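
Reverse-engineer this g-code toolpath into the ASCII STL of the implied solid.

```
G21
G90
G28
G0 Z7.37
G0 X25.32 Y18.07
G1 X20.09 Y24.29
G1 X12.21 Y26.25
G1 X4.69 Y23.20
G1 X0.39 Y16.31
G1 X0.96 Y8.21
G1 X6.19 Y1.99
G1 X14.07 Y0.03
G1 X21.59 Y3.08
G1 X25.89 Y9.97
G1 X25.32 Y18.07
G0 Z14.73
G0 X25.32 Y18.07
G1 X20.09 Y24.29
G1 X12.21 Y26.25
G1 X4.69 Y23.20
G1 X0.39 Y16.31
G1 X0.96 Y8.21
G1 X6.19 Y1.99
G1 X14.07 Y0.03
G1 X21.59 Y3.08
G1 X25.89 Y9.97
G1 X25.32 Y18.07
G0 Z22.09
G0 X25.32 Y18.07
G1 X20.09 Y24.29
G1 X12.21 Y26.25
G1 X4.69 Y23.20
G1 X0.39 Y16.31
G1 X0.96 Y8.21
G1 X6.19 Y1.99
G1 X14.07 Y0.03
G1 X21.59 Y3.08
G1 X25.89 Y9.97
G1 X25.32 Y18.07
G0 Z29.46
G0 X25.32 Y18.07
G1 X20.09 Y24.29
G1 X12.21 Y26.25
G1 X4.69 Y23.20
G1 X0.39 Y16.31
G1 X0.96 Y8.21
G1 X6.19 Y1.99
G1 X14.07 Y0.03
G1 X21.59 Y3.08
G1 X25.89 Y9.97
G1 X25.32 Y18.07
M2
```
solid part
  facet normal 0.0000 0.0000 -1.0000
    outer loop
      vertex 12.21 26.25 0.00
      vertex 20.09 24.29 0.00
      vertex 25.32 18.07 0.00
    endloop
  endfacet
  facet normal 0.0000 0.0000 -1.0000
    outer loop
      vertex 4.69 23.20 0.00
      vertex 12.21 26.25 0.00
      vertex 25.32 18.07 0.00
    endloop
  endfacet
  facet normal 0.0000 0.0000 -1.0000
    outer loop
      vertex 0.39 16.31 0.00
      vertex 4.69 23.20 0.00
      vertex 25.32 18.07 0.00
    endloop
  endfacet
  facet normal 0.0000 0.0000 -1.0000
    outer loop
      vertex 0.96 8.21 0.00
      vertex 0.39 16.31 0.00
      vertex 25.32 18.07 0.00
    endloop
  endfacet
  facet normal 0.0000 0.0000 -1.0000
    outer loop
      vertex 6.19 1.99 0.00
      vertex 0.96 8.21 0.00
      vertex 25.32 18.07 0.00
    endloop
  endfacet
  facet normal 0.0000 0.0000 -1.0000
    outer loop
      vertex 14.07 0.03 0.00
      vertex 6.19 1.99 0.00
      vertex 25.32 18.07 0.00
    endloop
  endfacet
  facet normal 0.0000 0.0000 -1.0000
    outer loop
      vertex 21.59 3.08 0.00
      vertex 14.07 0.03 0.00
      vertex 25.32 18.07 0.00
    endloop
  endfacet
  facet normal 0.0000 0.0000 -1.0000
    outer loop
      vertex 25.89 9.97 0.00
      vertex 21.59 3.08 0.00
      vertex 25.32 18.07 0.00
    endloop
  endfacet
  facet normal 0.0000 0.0000 1.0000
    outer loop
      vertex 25.32 18.07 29.46
      vertex 20.09 24.29 29.46
      vertex 12.21 26.25 29.46
    endloop
  endfacet
  facet normal 0.0000 0.0000 1.0000
    outer loop
      vertex 25.32 18.07 29.46
      vertex 12.21 26.25 29.46
      vertex 4.69 23.20 29.46
    endloop
  endfacet
  facet normal 0.0000 0.0000 1.0000
    outer loop
      vertex 25.32 18.07 29.46
      vertex 4.69 23.20 29.46
      vertex 0.39 16.31 29.46
    endloop
  endfacet
  facet normal 0.0000 0.0000 1.0000
    outer loop
      vertex 25.32 18.07 29.46
      vertex 0.39 16.31 29.46
      vertex 0.96 8.21 29.46
    endloop
  endfacet
  facet normal 0.0000 0.0000 1.0000
    outer loop
      vertex 25.32 18.07 29.46
      vertex 0.96 8.21 29.46
      vertex 6.19 1.99 29.46
    endloop
  endfacet
  facet normal 0.0000 0.0000 1.0000
    outer loop
      vertex 25.32 18.07 29.46
      vertex 6.19 1.99 29.46
      vertex 14.07 0.03 29.46
    endloop
  endfacet
  facet normal 0.0000 0.0000 1.0000
    outer loop
      vertex 25.32 18.07 29.46
      vertex 14.07 0.03 29.46
      vertex 21.59 3.08 29.46
    endloop
  endfacet
  facet normal 0.0000 0.0000 1.0000
    outer loop
      vertex 25.32 18.07 29.46
      vertex 21.59 3.08 29.46
      vertex 25.89 9.97 29.46
    endloop
  endfacet
  facet normal 0.7654 0.6436 0.0000
    outer loop
      vertex 25.32 18.07 0.00
      vertex 20.09 24.29 0.00
      vertex 20.09 24.29 29.46
    endloop
  endfacet
  facet normal 0.7654 0.6436 0.0000
    outer loop
      vertex 25.32 18.07 0.00
      vertex 20.09 24.29 29.46
      vertex 25.32 18.07 29.46
    endloop
  endfacet
  facet normal 0.2414 0.9704 0.0000
    outer loop
      vertex 20.09 24.29 0.00
      vertex 12.21 26.25 0.00
      vertex 12.21 26.25 29.46
    endloop
  endfacet
  facet normal 0.2414 0.9704 0.0000
    outer loop
      vertex 20.09 24.29 0.00
      vertex 12.21 26.25 29.46
      vertex 20.09 24.29 29.46
    endloop
  endfacet
  facet normal -0.3758 0.9267 0.0000
    outer loop
      vertex 12.21 26.25 0.00
      vertex 4.69 23.20 0.00
      vertex 4.69 23.20 29.46
    endloop
  endfacet
  facet normal -0.3758 0.9267 0.0000
    outer loop
      vertex 12.21 26.25 0.00
      vertex 4.69 23.20 29.46
      vertex 12.21 26.25 29.46
    endloop
  endfacet
  facet normal -0.8483 0.5294 0.0000
    outer loop
      vertex 4.69 23.20 0.00
      vertex 0.39 16.31 0.00
      vertex 0.39 16.31 29.46
    endloop
  endfacet
  facet normal -0.8483 0.5294 0.0000
    outer loop
      vertex 4.69 23.20 0.00
      vertex 0.39 16.31 29.46
      vertex 4.69 23.20 29.46
    endloop
  endfacet
  facet normal -0.9975 -0.0702 0.0000
    outer loop
      vertex 0.39 16.31 0.00
      vertex 0.96 8.21 0.00
      vertex 0.96 8.21 29.46
    endloop
  endfacet
  facet normal -0.9975 -0.0702 0.0000
    outer loop
      vertex 0.39 16.31 0.00
      vertex 0.96 8.21 29.46
      vertex 0.39 16.31 29.46
    endloop
  endfacet
  facet normal -0.7654 -0.6436 0.0000
    outer loop
      vertex 0.96 8.21 0.00
      vertex 6.19 1.99 0.00
      vertex 6.19 1.99 29.46
    endloop
  endfacet
  facet normal -0.7654 -0.6436 0.0000
    outer loop
      vertex 0.96 8.21 0.00
      vertex 6.19 1.99 29.46
      vertex 0.96 8.21 29.46
    endloop
  endfacet
  facet normal -0.2414 -0.9704 0.0000
    outer loop
      vertex 6.19 1.99 0.00
      vertex 14.07 0.03 0.00
      vertex 14.07 0.03 29.46
    endloop
  endfacet
  facet normal -0.2414 -0.9704 0.0000
    outer loop
      vertex 6.19 1.99 0.00
      vertex 14.07 0.03 29.46
      vertex 6.19 1.99 29.46
    endloop
  endfacet
  facet normal 0.3758 -0.9267 0.0000
    outer loop
      vertex 14.07 0.03 0.00
      vertex 21.59 3.08 0.00
      vertex 21.59 3.08 29.46
    endloop
  endfacet
  facet normal 0.3758 -0.9267 0.0000
    outer loop
      vertex 14.07 0.03 0.00
      vertex 21.59 3.08 29.46
      vertex 14.07 0.03 29.46
    endloop
  endfacet
  facet normal 0.8483 -0.5294 0.0000
    outer loop
      vertex 21.59 3.08 0.00
      vertex 25.89 9.97 0.00
      vertex 25.89 9.97 29.46
    endloop
  endfacet
  facet normal 0.8483 -0.5294 0.0000
    outer loop
      vertex 21.59 3.08 0.00
      vertex 25.89 9.97 29.46
      vertex 21.59 3.08 29.46
    endloop
  endfacet
  facet normal 0.9975 0.0702 0.0000
    outer loop
      vertex 25.89 9.97 0.00
      vertex 25.32 18.07 0.00
      vertex 25.32 18.07 29.46
    endloop
  endfacet
  facet normal 0.9975 0.0702 0.0000
    outer loop
      vertex 25.89 9.97 0.00
      vertex 25.32 18.07 29.46
      vertex 25.89 9.97 29.46
    endloop
  endfacet
endsolid part

The G0 Z moves step by Δz≈7.37 mm. Every layer's G1 loop is the same polygon, so the solid is a straight extrusion of it from z=0 to z≈29.5. Closing with flat bottom and top caps and triangulating gives 36 facets — a regular 10-sided prism (a cylinder approximated with 10 flat sides), circumscribed radius ≈ 13.1 mm, height ≈ 29.5 mm.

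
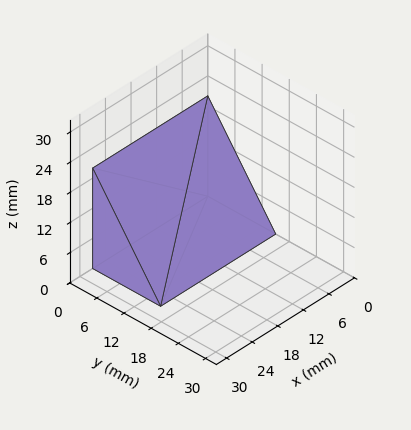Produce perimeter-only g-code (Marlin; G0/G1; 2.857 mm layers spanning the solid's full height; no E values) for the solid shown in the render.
Reading the render: the shape is a wedge (ramp): 27 × 15 mm base, rising to 20 mm along the y=0 edge and sloping linearly to z=0 at y=15 (dimensions read to the nearest mm from the axis ticks). For the g-code, the solid's height is divided into equal slices at the stated Δz and each level perimeter traced with G1 moves after a G0 lift.

; perimeter-only toolpath
G21 ; units = mm
G90 ; absolute positioning
G28 ; home
; layer 1
G0 Z2.857
G0 X0.000 Y0.000
G1 X27.000 Y0.000
G1 X27.000 Y12.857
G1 X0.000 Y12.857
G1 X0.000 Y0.000
; layer 2
G0 Z5.714
G0 X0.000 Y0.000
G1 X27.000 Y0.000
G1 X27.000 Y10.714
G1 X0.000 Y10.714
G1 X0.000 Y0.000
; layer 3
G0 Z8.571
G0 X0.000 Y0.000
G1 X27.000 Y0.000
G1 X27.000 Y8.571
G1 X0.000 Y8.571
G1 X0.000 Y0.000
; layer 4
G0 Z11.429
G0 X0.000 Y0.000
G1 X27.000 Y0.000
G1 X27.000 Y6.429
G1 X0.000 Y6.429
G1 X0.000 Y0.000
; layer 5
G0 Z14.286
G0 X0.000 Y0.000
G1 X27.000 Y0.000
G1 X27.000 Y4.286
G1 X0.000 Y4.286
G1 X0.000 Y0.000
; layer 6
G0 Z17.143
G0 X0.000 Y0.000
G1 X27.000 Y0.000
G1 X27.000 Y2.143
G1 X0.000 Y2.143
G1 X0.000 Y0.000
M2 ; end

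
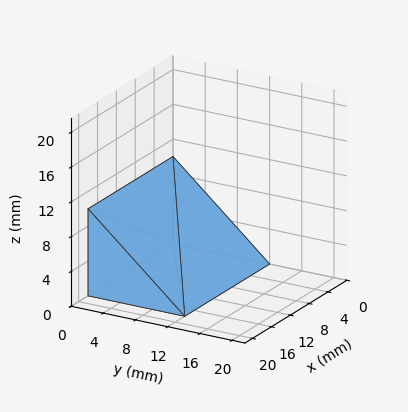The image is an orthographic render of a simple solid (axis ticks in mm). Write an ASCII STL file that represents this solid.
Reading the render: the shape is a wedge (ramp): 18 × 12 mm base, rising to 10 mm along the y=0 edge and sloping linearly to z=0 at y=12 (dimensions read to the nearest mm from the axis ticks). For the STL, each face is triangulated and given an outward normal.

solid part
  facet normal 0.0000 0.0000 -1.0000
    outer loop
      vertex 18.000 12.000 0.000
      vertex 18.000 0.000 0.000
      vertex 0.000 0.000 0.000
    endloop
  endfacet
  facet normal 0.0000 0.0000 -1.0000
    outer loop
      vertex 0.000 12.000 0.000
      vertex 18.000 12.000 0.000
      vertex 0.000 0.000 0.000
    endloop
  endfacet
  facet normal 0.0000 -1.0000 0.0000
    outer loop
      vertex 0.000 0.000 0.000
      vertex 18.000 0.000 0.000
      vertex 18.000 0.000 10.000
    endloop
  endfacet
  facet normal 0.0000 -1.0000 0.0000
    outer loop
      vertex 0.000 0.000 0.000
      vertex 18.000 0.000 10.000
      vertex 0.000 0.000 10.000
    endloop
  endfacet
  facet normal 0.0000 0.6402 0.7682
    outer loop
      vertex 0.000 0.000 10.000
      vertex 18.000 0.000 10.000
      vertex 18.000 12.000 0.000
    endloop
  endfacet
  facet normal 0.0000 0.6402 0.7682
    outer loop
      vertex 0.000 0.000 10.000
      vertex 18.000 12.000 0.000
      vertex 0.000 12.000 0.000
    endloop
  endfacet
  facet normal -1.0000 0.0000 0.0000
    outer loop
      vertex 0.000 0.000 10.000
      vertex 0.000 12.000 0.000
      vertex 0.000 0.000 0.000
    endloop
  endfacet
  facet normal 1.0000 0.0000 0.0000
    outer loop
      vertex 18.000 0.000 0.000
      vertex 18.000 12.000 0.000
      vertex 18.000 0.000 10.000
    endloop
  endfacet
endsolid part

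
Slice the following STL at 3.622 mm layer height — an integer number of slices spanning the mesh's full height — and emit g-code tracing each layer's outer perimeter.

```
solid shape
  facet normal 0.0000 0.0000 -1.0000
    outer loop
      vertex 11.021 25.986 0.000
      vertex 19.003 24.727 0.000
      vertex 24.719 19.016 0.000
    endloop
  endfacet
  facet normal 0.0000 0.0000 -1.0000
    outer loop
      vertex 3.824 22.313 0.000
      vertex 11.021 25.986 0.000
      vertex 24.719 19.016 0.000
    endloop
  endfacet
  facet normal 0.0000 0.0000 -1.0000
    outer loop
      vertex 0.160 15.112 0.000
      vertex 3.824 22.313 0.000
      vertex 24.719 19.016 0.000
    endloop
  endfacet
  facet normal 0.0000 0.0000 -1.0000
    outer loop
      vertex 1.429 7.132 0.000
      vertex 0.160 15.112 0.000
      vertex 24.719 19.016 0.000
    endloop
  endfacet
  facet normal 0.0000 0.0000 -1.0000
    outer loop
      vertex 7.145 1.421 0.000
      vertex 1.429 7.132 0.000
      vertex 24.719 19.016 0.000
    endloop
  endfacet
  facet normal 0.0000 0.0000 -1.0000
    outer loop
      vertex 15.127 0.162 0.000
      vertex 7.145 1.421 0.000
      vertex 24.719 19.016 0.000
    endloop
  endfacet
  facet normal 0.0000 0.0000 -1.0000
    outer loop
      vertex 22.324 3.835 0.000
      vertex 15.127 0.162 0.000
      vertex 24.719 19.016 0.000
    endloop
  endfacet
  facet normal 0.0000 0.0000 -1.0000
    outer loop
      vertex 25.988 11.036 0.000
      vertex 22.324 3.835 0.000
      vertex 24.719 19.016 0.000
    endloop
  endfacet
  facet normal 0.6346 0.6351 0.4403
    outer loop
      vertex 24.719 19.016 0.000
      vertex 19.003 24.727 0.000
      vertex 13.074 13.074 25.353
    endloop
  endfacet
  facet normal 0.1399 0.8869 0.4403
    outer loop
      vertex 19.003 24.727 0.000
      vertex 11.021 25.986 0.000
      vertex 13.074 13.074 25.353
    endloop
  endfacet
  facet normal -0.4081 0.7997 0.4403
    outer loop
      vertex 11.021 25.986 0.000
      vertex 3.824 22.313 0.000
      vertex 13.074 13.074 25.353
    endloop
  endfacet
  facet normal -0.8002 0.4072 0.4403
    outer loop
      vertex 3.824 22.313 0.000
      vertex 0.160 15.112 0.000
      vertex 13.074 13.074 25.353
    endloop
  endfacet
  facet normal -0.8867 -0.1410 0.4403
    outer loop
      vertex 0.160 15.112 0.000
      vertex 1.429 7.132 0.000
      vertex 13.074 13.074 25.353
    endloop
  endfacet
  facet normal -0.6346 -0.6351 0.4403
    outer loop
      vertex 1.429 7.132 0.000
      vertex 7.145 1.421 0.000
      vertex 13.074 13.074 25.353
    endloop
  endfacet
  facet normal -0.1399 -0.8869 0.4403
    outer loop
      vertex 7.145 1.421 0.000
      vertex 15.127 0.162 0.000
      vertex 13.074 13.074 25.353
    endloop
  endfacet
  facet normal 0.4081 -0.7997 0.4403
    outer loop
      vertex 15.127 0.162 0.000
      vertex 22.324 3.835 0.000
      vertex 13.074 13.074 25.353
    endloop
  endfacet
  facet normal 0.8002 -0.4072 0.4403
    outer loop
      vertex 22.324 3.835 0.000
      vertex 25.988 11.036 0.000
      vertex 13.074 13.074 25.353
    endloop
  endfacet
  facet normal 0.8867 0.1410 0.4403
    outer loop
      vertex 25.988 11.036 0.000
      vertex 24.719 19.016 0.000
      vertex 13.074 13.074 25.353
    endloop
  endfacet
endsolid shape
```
; perimeter-only toolpath
G21 ; units = mm
G90 ; absolute positioning
G28 ; home
; layer 1
G0 Z3.622
G0 X23.055 Y18.167
G1 X18.156 Y23.062
G1 X11.314 Y24.141
G1 X5.145 Y20.993
G1 X2.005 Y14.821
G1 X3.093 Y7.981
G1 X7.992 Y3.086
G1 X14.834 Y2.007
G1 X21.003 Y5.155
G1 X24.143 Y11.327
G1 X23.055 Y18.167
; layer 2
G0 Z7.244
G0 X21.392 Y17.318
G1 X17.309 Y21.398
G1 X11.608 Y22.297
G1 X6.467 Y19.673
G1 X3.850 Y14.530
G1 X4.756 Y8.830
G1 X8.839 Y4.750
G1 X14.540 Y3.851
G1 X19.681 Y6.475
G1 X22.298 Y11.618
G1 X21.392 Y17.318
; layer 3
G0 Z10.866
G0 X19.728 Y16.469
G1 X16.462 Y19.733
G1 X11.901 Y20.452
G1 X7.788 Y18.353
G1 X5.695 Y14.239
G1 X6.420 Y9.679
G1 X9.686 Y6.415
G1 X14.247 Y5.696
G1 X18.360 Y7.795
G1 X20.453 Y11.909
G1 X19.728 Y16.469
; layer 4
G0 Z14.487
G0 X18.065 Y15.621
G1 X15.615 Y18.068
G1 X12.194 Y18.608
G1 X9.110 Y17.034
G1 X7.539 Y13.947
G1 X8.083 Y10.527
G1 X10.533 Y8.080
G1 X13.954 Y7.540
G1 X17.038 Y9.114
G1 X18.609 Y12.201
G1 X18.065 Y15.621
; layer 5
G0 Z18.109
G0 X16.401 Y14.772
G1 X14.768 Y16.403
G1 X12.487 Y16.763
G1 X10.431 Y15.714
G1 X9.384 Y13.656
G1 X9.747 Y11.376
G1 X11.380 Y9.745
G1 X13.661 Y9.385
G1 X15.717 Y10.434
G1 X16.764 Y12.492
G1 X16.401 Y14.772
; layer 6
G0 Z21.731
G0 X14.738 Y13.923
G1 X13.921 Y14.739
G1 X12.781 Y14.919
G1 X11.753 Y14.394
G1 X11.229 Y13.365
G1 X11.410 Y12.225
G1 X12.227 Y11.409
G1 X13.367 Y11.229
G1 X14.395 Y11.754
G1 X14.919 Y12.783
G1 X14.738 Y13.923
M2 ; end

The solid is a regular 10-sided pyramid, base circumscribed radius ≈ 13.1 mm, apex at z ≈ 25.4 mm. Slicing at Δz = 3.622 mm — 7 equal slices spanning the solid's height, so layer i sits at z = i·h/7 — gives 6 non-empty perimeters. Each is a 10-segment closed polygon; G0 lifts to the layer z and rapids to the start vertex, then G1 traces the edges. The cross-section shrinks linearly with z (the slice at the apex is degenerate and omitted).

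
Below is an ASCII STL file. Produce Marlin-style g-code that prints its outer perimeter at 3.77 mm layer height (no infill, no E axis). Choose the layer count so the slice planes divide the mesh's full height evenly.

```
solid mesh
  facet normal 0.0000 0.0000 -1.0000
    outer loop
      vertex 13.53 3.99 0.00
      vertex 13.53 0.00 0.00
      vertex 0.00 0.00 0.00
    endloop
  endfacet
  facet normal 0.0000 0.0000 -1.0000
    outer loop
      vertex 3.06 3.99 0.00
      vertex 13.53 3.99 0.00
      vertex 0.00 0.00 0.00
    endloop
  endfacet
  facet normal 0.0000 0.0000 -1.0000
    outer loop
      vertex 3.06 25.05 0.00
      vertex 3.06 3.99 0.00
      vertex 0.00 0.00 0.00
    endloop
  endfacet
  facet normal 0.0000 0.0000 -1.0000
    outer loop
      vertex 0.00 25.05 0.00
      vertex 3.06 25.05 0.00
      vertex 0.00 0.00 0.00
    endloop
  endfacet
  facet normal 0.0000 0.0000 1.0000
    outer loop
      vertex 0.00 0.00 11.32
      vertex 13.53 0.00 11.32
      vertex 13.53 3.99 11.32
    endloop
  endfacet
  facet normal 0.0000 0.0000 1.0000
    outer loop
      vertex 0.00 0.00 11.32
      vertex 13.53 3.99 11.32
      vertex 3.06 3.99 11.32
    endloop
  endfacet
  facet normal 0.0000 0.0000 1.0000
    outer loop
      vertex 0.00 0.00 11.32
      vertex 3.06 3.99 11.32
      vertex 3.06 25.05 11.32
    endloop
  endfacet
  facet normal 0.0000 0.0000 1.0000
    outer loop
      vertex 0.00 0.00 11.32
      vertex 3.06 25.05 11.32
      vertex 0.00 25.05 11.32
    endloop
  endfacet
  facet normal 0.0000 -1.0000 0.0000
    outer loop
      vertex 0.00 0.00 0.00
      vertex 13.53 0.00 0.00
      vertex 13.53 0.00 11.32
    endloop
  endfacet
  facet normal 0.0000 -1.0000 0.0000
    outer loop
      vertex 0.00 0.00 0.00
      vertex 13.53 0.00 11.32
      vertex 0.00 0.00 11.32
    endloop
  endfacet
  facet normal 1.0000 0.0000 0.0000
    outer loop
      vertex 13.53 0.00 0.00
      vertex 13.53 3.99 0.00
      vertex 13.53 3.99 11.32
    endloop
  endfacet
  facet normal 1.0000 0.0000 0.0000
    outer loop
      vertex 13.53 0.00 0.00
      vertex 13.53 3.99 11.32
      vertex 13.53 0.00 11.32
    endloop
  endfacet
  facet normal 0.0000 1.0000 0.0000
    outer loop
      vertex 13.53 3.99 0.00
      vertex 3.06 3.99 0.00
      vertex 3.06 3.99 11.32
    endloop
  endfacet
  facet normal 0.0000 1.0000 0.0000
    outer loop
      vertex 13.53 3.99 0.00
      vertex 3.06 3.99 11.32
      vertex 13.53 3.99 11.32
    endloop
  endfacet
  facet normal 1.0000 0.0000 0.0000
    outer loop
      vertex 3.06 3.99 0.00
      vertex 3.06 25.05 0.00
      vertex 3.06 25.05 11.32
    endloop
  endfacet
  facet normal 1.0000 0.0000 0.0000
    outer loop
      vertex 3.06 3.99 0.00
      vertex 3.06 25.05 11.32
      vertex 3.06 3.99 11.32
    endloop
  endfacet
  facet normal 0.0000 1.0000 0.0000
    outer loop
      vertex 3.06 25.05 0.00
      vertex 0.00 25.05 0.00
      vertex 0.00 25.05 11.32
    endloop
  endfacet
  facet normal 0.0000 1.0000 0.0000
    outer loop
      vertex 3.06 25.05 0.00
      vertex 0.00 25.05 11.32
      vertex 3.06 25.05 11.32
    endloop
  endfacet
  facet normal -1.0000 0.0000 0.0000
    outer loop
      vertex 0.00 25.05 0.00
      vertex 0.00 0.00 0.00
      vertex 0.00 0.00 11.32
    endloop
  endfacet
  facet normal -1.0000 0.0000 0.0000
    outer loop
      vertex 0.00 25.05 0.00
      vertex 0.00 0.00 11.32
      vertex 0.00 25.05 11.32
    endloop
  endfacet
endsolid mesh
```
; perimeter-only toolpath
G21 ; units = mm
G90 ; absolute positioning
G28 ; home
; layer 1
G0 Z3.77
G0 X0.00 Y0.00
G1 X13.53 Y0.00
G1 X13.53 Y3.99
G1 X3.06 Y3.99
G1 X3.06 Y25.05
G1 X0.00 Y25.05
G1 X0.00 Y0.00
; layer 2
G0 Z7.55
G0 X0.00 Y0.00
G1 X13.53 Y0.00
G1 X13.53 Y3.99
G1 X3.06 Y3.99
G1 X3.06 Y25.05
G1 X0.00 Y25.05
G1 X0.00 Y0.00
; layer 3
G0 Z11.32
G0 X0.00 Y0.00
G1 X13.53 Y0.00
G1 X13.53 Y3.99
G1 X3.06 Y3.99
G1 X3.06 Y25.05
G1 X0.00 Y25.05
G1 X0.00 Y0.00
M2 ; end

The solid is an L-shaped prism: outer 13.5 × 25.1 mm, arm thicknesses ≈ 3.99 mm (horizontal) and 3.06 mm (vertical), extruded 11.3 mm in z. Slicing at Δz = 3.77 mm — 3 equal slices spanning the solid's height, so layer i sits at z = i·h/3 — gives 3 non-empty perimeters. Each is a 6-segment closed polygon; G0 lifts to the layer z and rapids to the start vertex, then G1 traces the edges.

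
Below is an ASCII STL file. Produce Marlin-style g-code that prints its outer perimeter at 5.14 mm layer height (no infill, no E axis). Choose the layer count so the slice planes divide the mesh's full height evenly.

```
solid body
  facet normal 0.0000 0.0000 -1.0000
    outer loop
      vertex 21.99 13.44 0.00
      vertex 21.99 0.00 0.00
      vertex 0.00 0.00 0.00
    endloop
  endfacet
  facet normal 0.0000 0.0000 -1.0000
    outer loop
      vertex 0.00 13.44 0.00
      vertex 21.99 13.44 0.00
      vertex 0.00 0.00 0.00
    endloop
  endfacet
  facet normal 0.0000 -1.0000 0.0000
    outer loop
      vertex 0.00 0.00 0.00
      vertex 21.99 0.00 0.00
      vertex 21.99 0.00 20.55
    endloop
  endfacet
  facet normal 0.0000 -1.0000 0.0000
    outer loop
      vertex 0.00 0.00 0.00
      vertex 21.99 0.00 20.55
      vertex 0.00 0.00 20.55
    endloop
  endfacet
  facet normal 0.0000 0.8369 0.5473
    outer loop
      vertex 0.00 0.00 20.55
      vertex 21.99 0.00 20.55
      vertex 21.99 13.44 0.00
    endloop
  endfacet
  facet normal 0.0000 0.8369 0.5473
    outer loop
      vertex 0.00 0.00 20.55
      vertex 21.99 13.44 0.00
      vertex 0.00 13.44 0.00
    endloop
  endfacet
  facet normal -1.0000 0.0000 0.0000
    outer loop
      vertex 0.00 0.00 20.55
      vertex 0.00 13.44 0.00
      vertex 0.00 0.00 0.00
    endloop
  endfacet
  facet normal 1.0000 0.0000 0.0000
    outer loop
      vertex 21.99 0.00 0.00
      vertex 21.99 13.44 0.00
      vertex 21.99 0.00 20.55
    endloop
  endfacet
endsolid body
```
; perimeter-only toolpath
G21 ; units = mm
G90 ; absolute positioning
G28 ; home
; layer 1
G0 Z5.14
G0 X0.00 Y0.00
G1 X21.99 Y0.00
G1 X21.99 Y10.08
G1 X0.00 Y10.08
G1 X0.00 Y0.00
; layer 2
G0 Z10.28
G0 X0.00 Y0.00
G1 X21.99 Y0.00
G1 X21.99 Y6.72
G1 X0.00 Y6.72
G1 X0.00 Y0.00
; layer 3
G0 Z15.41
G0 X0.00 Y0.00
G1 X21.99 Y0.00
G1 X21.99 Y3.36
G1 X0.00 Y3.36
G1 X0.00 Y0.00
M2 ; end

The solid is a wedge (ramp): 22 × 13.4 mm base, rising to 20.6 mm along the y=0 edge and sloping linearly to z=0 at y=13.4. Slicing at Δz = 5.14 mm — 4 equal slices spanning the solid's height, so layer i sits at z = i·h/4 — gives 3 non-empty perimeters. Each is a 4-segment closed polygon; G0 lifts to the layer z and rapids to the start vertex, then G1 traces the edges. The cross-section shrinks linearly with z (the slice at the apex is degenerate and omitted).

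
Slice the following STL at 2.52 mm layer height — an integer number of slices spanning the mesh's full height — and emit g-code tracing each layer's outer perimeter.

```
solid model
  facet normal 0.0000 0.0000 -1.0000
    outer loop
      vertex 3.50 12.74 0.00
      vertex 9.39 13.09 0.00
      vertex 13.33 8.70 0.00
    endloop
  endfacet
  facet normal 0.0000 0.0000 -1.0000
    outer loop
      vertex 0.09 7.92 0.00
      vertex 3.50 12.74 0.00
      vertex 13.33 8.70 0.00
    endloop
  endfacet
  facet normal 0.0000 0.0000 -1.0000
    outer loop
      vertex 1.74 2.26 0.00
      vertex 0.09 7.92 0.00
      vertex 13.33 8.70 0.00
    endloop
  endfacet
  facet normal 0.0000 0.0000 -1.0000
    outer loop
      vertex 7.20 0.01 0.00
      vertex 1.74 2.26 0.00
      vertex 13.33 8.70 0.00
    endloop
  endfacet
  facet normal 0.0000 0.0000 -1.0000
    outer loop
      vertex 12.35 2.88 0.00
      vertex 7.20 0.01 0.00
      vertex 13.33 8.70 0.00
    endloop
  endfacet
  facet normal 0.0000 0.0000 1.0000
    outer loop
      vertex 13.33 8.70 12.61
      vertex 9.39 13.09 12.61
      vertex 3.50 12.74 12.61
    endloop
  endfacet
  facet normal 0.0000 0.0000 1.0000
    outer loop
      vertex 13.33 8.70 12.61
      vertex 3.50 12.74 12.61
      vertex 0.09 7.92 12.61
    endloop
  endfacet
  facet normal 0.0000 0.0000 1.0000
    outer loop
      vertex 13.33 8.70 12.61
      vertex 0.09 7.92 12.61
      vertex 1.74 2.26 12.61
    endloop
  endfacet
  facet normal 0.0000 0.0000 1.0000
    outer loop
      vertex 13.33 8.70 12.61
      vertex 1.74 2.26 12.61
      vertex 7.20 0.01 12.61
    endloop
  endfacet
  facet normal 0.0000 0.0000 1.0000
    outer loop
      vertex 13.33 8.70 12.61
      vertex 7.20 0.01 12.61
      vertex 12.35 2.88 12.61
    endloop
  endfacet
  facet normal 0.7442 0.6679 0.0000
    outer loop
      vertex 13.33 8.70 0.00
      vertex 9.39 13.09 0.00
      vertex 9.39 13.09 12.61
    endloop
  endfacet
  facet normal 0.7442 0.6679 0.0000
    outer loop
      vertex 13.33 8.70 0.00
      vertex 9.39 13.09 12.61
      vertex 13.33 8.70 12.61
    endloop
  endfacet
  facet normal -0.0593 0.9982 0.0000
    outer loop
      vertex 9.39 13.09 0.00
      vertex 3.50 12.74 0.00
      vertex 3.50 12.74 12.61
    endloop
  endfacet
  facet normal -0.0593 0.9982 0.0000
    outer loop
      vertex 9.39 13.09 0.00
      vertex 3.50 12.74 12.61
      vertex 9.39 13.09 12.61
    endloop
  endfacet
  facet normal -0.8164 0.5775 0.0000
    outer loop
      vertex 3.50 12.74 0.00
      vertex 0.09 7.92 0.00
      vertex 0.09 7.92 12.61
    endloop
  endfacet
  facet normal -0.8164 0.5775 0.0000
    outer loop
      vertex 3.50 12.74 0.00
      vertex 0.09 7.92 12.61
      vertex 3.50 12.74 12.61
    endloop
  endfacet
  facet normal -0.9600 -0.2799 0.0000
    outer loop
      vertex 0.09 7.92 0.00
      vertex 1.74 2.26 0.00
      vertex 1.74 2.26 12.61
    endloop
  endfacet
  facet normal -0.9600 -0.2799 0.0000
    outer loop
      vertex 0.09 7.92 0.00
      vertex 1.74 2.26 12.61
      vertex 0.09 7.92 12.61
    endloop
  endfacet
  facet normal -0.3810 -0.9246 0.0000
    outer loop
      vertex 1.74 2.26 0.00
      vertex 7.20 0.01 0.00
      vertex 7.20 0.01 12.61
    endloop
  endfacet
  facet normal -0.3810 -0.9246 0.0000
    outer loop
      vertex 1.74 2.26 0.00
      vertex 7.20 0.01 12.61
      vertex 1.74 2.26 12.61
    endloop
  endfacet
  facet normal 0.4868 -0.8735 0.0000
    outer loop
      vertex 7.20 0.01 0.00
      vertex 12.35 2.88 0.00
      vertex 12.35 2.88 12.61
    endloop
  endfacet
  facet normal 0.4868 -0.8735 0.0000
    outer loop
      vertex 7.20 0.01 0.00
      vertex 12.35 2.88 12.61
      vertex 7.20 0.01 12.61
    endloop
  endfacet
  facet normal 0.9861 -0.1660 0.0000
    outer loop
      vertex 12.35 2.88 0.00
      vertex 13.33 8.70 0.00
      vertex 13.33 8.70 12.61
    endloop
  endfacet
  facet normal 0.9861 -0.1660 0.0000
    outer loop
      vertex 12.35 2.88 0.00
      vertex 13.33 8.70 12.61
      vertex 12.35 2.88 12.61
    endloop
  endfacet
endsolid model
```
; perimeter-only toolpath
G21 ; units = mm
G90 ; absolute positioning
G28 ; home
; layer 1
G0 Z2.52
G0 X13.33 Y8.70
G1 X9.39 Y13.09
G1 X3.50 Y12.74
G1 X0.09 Y7.92
G1 X1.74 Y2.26
G1 X7.20 Y0.01
G1 X12.35 Y2.88
G1 X13.33 Y8.70
; layer 2
G0 Z5.04
G0 X13.33 Y8.70
G1 X9.39 Y13.09
G1 X3.50 Y12.74
G1 X0.09 Y7.92
G1 X1.74 Y2.26
G1 X7.20 Y0.01
G1 X12.35 Y2.88
G1 X13.33 Y8.70
; layer 3
G0 Z7.57
G0 X13.33 Y8.70
G1 X9.39 Y13.09
G1 X3.50 Y12.74
G1 X0.09 Y7.92
G1 X1.74 Y2.26
G1 X7.20 Y0.01
G1 X12.35 Y2.88
G1 X13.33 Y8.70
; layer 4
G0 Z10.09
G0 X13.33 Y8.70
G1 X9.39 Y13.09
G1 X3.50 Y12.74
G1 X0.09 Y7.92
G1 X1.74 Y2.26
G1 X7.20 Y0.01
G1 X12.35 Y2.88
G1 X13.33 Y8.70
; layer 5
G0 Z12.61
G0 X13.33 Y8.70
G1 X9.39 Y13.09
G1 X3.50 Y12.74
G1 X0.09 Y7.92
G1 X1.74 Y2.26
G1 X7.20 Y0.01
G1 X12.35 Y2.88
G1 X13.33 Y8.70
M2 ; end

The solid is a regular 7-sided prism (a cylinder approximated with 7 flat sides), circumscribed radius ≈ 6.8 mm, height ≈ 12.6 mm. Slicing at Δz = 2.52 mm — 5 equal slices spanning the solid's height, so layer i sits at z = i·h/5 — gives 5 non-empty perimeters. Each is a 7-segment closed polygon; G0 lifts to the layer z and rapids to the start vertex, then G1 traces the edges.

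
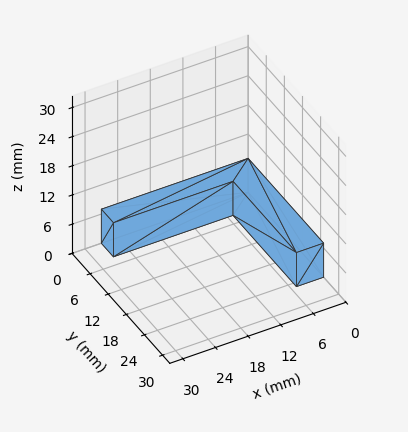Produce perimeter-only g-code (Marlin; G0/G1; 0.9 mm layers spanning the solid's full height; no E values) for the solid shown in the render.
Reading the render: the shape is an L-shaped prism: outer 27 × 25 mm, arm thicknesses ≈ 4 mm (horizontal) and 5 mm (vertical), extruded 7 mm in z (dimensions read to the nearest mm from the axis ticks). For the g-code, the solid's height is divided into equal slices at the stated Δz and each level perimeter traced with G1 moves after a G0 lift.

; perimeter-only toolpath
G21 ; units = mm
G90 ; absolute positioning
G28 ; home
; layer 1
G0 Z0.9
G0 X0.0 Y0.0
G1 X27.0 Y0.0
G1 X27.0 Y4.0
G1 X5.0 Y4.0
G1 X5.0 Y25.0
G1 X0.0 Y25.0
G1 X0.0 Y0.0
; layer 2
G0 Z1.8
G0 X0.0 Y0.0
G1 X27.0 Y0.0
G1 X27.0 Y4.0
G1 X5.0 Y4.0
G1 X5.0 Y25.0
G1 X0.0 Y25.0
G1 X0.0 Y0.0
; layer 3
G0 Z2.6
G0 X0.0 Y0.0
G1 X27.0 Y0.0
G1 X27.0 Y4.0
G1 X5.0 Y4.0
G1 X5.0 Y25.0
G1 X0.0 Y25.0
G1 X0.0 Y0.0
; layer 4
G0 Z3.5
G0 X0.0 Y0.0
G1 X27.0 Y0.0
G1 X27.0 Y4.0
G1 X5.0 Y4.0
G1 X5.0 Y25.0
G1 X0.0 Y25.0
G1 X0.0 Y0.0
; layer 5
G0 Z4.4
G0 X0.0 Y0.0
G1 X27.0 Y0.0
G1 X27.0 Y4.0
G1 X5.0 Y4.0
G1 X5.0 Y25.0
G1 X0.0 Y25.0
G1 X0.0 Y0.0
; layer 6
G0 Z5.2
G0 X0.0 Y0.0
G1 X27.0 Y0.0
G1 X27.0 Y4.0
G1 X5.0 Y4.0
G1 X5.0 Y25.0
G1 X0.0 Y25.0
G1 X0.0 Y0.0
; layer 7
G0 Z6.1
G0 X0.0 Y0.0
G1 X27.0 Y0.0
G1 X27.0 Y4.0
G1 X5.0 Y4.0
G1 X5.0 Y25.0
G1 X0.0 Y25.0
G1 X0.0 Y0.0
; layer 8
G0 Z7.0
G0 X0.0 Y0.0
G1 X27.0 Y0.0
G1 X27.0 Y4.0
G1 X5.0 Y4.0
G1 X5.0 Y25.0
G1 X0.0 Y25.0
G1 X0.0 Y0.0
M2 ; end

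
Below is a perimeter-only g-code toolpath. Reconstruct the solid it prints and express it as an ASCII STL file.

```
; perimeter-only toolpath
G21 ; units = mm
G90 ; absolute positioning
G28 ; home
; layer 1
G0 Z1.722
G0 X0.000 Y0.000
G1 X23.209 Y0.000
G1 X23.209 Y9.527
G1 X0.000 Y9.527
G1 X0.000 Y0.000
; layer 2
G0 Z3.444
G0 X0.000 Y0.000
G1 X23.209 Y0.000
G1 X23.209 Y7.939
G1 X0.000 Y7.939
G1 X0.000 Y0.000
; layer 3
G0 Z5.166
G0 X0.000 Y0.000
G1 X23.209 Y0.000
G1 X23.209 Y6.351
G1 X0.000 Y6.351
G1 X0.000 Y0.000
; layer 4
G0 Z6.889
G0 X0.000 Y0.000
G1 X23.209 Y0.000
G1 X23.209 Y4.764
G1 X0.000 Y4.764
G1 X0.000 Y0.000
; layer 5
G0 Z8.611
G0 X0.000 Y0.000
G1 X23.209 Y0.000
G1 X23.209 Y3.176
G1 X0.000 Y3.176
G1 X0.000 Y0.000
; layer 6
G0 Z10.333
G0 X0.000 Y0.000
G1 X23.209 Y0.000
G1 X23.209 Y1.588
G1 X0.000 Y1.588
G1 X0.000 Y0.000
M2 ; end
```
solid part
  facet normal 0.0000 0.0000 -1.0000
    outer loop
      vertex 23.209 11.115 0.000
      vertex 23.209 0.000 0.000
      vertex 0.000 0.000 0.000
    endloop
  endfacet
  facet normal 0.0000 0.0000 -1.0000
    outer loop
      vertex 0.000 11.115 0.000
      vertex 23.209 11.115 0.000
      vertex 0.000 0.000 0.000
    endloop
  endfacet
  facet normal 0.0000 -1.0000 0.0000
    outer loop
      vertex 0.000 0.000 0.000
      vertex 23.209 0.000 0.000
      vertex 23.209 0.000 12.055
    endloop
  endfacet
  facet normal 0.0000 -1.0000 0.0000
    outer loop
      vertex 0.000 0.000 0.000
      vertex 23.209 0.000 12.055
      vertex 0.000 0.000 12.055
    endloop
  endfacet
  facet normal 0.0000 0.7352 0.6779
    outer loop
      vertex 0.000 0.000 12.055
      vertex 23.209 0.000 12.055
      vertex 23.209 11.115 0.000
    endloop
  endfacet
  facet normal 0.0000 0.7352 0.6779
    outer loop
      vertex 0.000 0.000 12.055
      vertex 23.209 11.115 0.000
      vertex 0.000 11.115 0.000
    endloop
  endfacet
  facet normal -1.0000 0.0000 0.0000
    outer loop
      vertex 0.000 0.000 12.055
      vertex 0.000 11.115 0.000
      vertex 0.000 0.000 0.000
    endloop
  endfacet
  facet normal 1.0000 0.0000 0.0000
    outer loop
      vertex 23.209 0.000 0.000
      vertex 23.209 11.115 0.000
      vertex 23.209 0.000 12.055
    endloop
  endfacet
endsolid part

The G0 Z moves step by Δz≈1.722 mm. The G1 loops shrink linearly with z, so the solid tapers from its base footprint up to z≈12.1. Closing with a flat bottom cap and the tapered top and triangulating gives 8 facets — a wedge (ramp): 23.2 × 11.1 mm base, rising to 12.1 mm along the y=0 edge and sloping linearly to z=0 at y=11.1.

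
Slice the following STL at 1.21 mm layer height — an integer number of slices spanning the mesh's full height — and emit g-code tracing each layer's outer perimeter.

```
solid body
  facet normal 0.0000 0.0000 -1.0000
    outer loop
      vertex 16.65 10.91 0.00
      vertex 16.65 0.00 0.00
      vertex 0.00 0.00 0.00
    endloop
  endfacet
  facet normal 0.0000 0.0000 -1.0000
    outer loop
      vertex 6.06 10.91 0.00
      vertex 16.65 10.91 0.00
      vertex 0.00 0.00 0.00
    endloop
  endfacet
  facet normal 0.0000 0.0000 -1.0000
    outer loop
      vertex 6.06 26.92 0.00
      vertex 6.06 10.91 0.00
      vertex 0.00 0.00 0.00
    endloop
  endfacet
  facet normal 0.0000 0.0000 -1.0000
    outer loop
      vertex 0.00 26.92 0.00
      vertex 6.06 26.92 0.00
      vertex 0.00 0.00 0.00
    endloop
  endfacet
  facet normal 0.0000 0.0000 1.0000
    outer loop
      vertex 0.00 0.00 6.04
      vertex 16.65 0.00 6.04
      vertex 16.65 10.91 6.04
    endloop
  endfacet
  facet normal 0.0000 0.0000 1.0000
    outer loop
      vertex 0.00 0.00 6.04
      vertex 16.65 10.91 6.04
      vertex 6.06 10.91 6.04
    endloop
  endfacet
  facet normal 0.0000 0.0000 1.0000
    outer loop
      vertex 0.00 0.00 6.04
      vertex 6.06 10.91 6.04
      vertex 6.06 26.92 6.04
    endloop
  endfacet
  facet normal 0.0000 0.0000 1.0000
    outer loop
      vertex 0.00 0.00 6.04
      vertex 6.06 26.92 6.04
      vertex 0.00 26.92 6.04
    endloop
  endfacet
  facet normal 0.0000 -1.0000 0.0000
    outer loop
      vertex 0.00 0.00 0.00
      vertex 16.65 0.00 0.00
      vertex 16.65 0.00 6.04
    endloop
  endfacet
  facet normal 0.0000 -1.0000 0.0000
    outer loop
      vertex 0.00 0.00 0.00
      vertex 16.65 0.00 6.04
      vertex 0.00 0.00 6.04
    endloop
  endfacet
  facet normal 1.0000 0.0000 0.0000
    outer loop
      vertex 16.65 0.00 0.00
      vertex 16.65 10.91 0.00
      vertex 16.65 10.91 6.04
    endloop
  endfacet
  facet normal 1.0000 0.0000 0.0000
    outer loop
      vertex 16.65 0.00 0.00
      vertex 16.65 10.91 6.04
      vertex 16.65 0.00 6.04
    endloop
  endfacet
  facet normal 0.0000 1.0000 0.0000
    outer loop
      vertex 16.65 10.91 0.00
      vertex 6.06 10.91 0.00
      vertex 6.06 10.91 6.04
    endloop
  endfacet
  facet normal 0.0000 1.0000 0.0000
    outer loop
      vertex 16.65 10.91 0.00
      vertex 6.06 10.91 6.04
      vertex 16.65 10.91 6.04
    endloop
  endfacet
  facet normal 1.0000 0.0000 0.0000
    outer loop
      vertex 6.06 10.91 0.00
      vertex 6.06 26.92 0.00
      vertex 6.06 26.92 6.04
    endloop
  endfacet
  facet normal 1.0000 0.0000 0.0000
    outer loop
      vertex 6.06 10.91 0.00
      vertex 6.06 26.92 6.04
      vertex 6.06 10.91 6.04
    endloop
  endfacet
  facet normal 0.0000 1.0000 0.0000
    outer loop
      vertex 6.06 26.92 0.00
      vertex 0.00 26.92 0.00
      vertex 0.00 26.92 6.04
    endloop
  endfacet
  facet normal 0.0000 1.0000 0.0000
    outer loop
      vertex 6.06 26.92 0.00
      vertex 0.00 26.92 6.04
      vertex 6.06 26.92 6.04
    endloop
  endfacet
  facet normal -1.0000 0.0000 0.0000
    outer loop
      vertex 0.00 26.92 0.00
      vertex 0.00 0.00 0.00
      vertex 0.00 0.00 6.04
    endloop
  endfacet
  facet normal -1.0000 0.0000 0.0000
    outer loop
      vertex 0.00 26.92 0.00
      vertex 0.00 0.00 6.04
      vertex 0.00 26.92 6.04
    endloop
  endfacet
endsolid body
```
; perimeter-only toolpath
G21 ; units = mm
G90 ; absolute positioning
G28 ; home
; layer 1
G0 Z1.21
G0 X0.00 Y0.00
G1 X16.65 Y0.00
G1 X16.65 Y10.91
G1 X6.06 Y10.91
G1 X6.06 Y26.92
G1 X0.00 Y26.92
G1 X0.00 Y0.00
; layer 2
G0 Z2.42
G0 X0.00 Y0.00
G1 X16.65 Y0.00
G1 X16.65 Y10.91
G1 X6.06 Y10.91
G1 X6.06 Y26.92
G1 X0.00 Y26.92
G1 X0.00 Y0.00
; layer 3
G0 Z3.62
G0 X0.00 Y0.00
G1 X16.65 Y0.00
G1 X16.65 Y10.91
G1 X6.06 Y10.91
G1 X6.06 Y26.92
G1 X0.00 Y26.92
G1 X0.00 Y0.00
; layer 4
G0 Z4.83
G0 X0.00 Y0.00
G1 X16.65 Y0.00
G1 X16.65 Y10.91
G1 X6.06 Y10.91
G1 X6.06 Y26.92
G1 X0.00 Y26.92
G1 X0.00 Y0.00
; layer 5
G0 Z6.04
G0 X0.00 Y0.00
G1 X16.65 Y0.00
G1 X16.65 Y10.91
G1 X6.06 Y10.91
G1 X6.06 Y26.92
G1 X0.00 Y26.92
G1 X0.00 Y0.00
M2 ; end

The solid is an L-shaped prism: outer 16.6 × 26.9 mm, arm thicknesses ≈ 10.9 mm (horizontal) and 6.06 mm (vertical), extruded 6.04 mm in z. Slicing at Δz = 1.21 mm — 5 equal slices spanning the solid's height, so layer i sits at z = i·h/5 — gives 5 non-empty perimeters. Each is a 6-segment closed polygon; G0 lifts to the layer z and rapids to the start vertex, then G1 traces the edges.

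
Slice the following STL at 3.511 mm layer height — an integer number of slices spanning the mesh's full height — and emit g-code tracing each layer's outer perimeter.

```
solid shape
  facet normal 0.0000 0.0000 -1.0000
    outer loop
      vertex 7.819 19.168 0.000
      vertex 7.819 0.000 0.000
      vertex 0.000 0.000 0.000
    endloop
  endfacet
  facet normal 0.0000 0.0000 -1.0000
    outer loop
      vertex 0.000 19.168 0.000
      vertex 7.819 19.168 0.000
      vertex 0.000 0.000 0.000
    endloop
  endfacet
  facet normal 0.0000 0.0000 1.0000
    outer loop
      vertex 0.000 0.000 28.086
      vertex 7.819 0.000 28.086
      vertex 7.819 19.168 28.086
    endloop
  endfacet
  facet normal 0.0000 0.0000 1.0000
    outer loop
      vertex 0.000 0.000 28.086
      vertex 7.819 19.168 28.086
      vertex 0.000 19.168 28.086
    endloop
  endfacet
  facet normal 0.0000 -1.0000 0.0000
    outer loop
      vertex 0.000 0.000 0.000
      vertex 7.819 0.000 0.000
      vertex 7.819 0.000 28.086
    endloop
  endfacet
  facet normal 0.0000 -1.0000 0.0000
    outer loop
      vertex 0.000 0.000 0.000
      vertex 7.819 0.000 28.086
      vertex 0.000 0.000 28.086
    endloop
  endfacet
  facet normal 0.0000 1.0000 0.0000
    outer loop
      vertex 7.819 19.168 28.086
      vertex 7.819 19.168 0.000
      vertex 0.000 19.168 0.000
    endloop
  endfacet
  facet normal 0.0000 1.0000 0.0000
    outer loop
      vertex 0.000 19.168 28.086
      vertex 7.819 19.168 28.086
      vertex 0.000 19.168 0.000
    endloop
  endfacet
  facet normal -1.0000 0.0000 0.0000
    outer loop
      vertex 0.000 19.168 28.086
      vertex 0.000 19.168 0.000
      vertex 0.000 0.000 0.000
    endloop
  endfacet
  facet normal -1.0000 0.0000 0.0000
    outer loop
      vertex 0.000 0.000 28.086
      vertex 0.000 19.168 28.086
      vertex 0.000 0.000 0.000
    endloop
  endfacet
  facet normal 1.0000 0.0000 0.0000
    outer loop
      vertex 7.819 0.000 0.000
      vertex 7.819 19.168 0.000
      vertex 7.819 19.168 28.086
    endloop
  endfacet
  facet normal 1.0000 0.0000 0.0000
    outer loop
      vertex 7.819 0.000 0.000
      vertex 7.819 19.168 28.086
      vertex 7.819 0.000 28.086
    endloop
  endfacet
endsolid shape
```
; perimeter-only toolpath
G21 ; units = mm
G90 ; absolute positioning
G28 ; home
; layer 1
G0 Z3.511
G0 X0.000 Y0.000
G1 X7.819 Y0.000
G1 X7.819 Y19.168
G1 X0.000 Y19.168
G1 X0.000 Y0.000
; layer 2
G0 Z7.021
G0 X0.000 Y0.000
G1 X7.819 Y0.000
G1 X7.819 Y19.168
G1 X0.000 Y19.168
G1 X0.000 Y0.000
; layer 3
G0 Z10.532
G0 X0.000 Y0.000
G1 X7.819 Y0.000
G1 X7.819 Y19.168
G1 X0.000 Y19.168
G1 X0.000 Y0.000
; layer 4
G0 Z14.043
G0 X0.000 Y0.000
G1 X7.819 Y0.000
G1 X7.819 Y19.168
G1 X0.000 Y19.168
G1 X0.000 Y0.000
; layer 5
G0 Z17.554
G0 X0.000 Y0.000
G1 X7.819 Y0.000
G1 X7.819 Y19.168
G1 X0.000 Y19.168
G1 X0.000 Y0.000
; layer 6
G0 Z21.064
G0 X0.000 Y0.000
G1 X7.819 Y0.000
G1 X7.819 Y19.168
G1 X0.000 Y19.168
G1 X0.000 Y0.000
; layer 7
G0 Z24.575
G0 X0.000 Y0.000
G1 X7.819 Y0.000
G1 X7.819 Y19.168
G1 X0.000 Y19.168
G1 X0.000 Y0.000
; layer 8
G0 Z28.086
G0 X0.000 Y0.000
G1 X7.819 Y0.000
G1 X7.819 Y19.168
G1 X0.000 Y19.168
G1 X0.000 Y0.000
M2 ; end

The solid is a rectangular box, roughly 7.82 × 19.2 mm footprint and 28.1 mm tall. Slicing at Δz = 3.511 mm — 8 equal slices spanning the solid's height, so layer i sits at z = i·h/8 — gives 8 non-empty perimeters. Each is a 4-segment closed polygon; G0 lifts to the layer z and rapids to the start vertex, then G1 traces the edges.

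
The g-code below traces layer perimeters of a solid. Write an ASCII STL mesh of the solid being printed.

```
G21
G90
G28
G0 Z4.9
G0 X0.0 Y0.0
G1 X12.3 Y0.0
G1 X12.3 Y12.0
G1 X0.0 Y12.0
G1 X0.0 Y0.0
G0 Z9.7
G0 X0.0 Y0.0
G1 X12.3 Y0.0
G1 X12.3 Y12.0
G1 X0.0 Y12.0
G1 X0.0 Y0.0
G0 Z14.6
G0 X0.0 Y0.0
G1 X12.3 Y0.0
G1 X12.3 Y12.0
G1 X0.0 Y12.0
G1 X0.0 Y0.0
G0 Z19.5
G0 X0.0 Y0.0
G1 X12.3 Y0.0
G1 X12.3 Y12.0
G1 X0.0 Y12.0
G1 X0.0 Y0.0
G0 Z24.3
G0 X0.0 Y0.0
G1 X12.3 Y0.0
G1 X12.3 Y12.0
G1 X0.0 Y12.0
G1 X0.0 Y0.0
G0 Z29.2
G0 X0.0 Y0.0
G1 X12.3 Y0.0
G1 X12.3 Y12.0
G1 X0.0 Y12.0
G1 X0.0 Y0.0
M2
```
solid part
  facet normal 0.0000 0.0000 -1.0000
    outer loop
      vertex 12.3 12.0 0.0
      vertex 12.3 0.0 0.0
      vertex 0.0 0.0 0.0
    endloop
  endfacet
  facet normal 0.0000 0.0000 -1.0000
    outer loop
      vertex 0.0 12.0 0.0
      vertex 12.3 12.0 0.0
      vertex 0.0 0.0 0.0
    endloop
  endfacet
  facet normal 0.0000 0.0000 1.0000
    outer loop
      vertex 0.0 0.0 29.2
      vertex 12.3 0.0 29.2
      vertex 12.3 12.0 29.2
    endloop
  endfacet
  facet normal 0.0000 0.0000 1.0000
    outer loop
      vertex 0.0 0.0 29.2
      vertex 12.3 12.0 29.2
      vertex 0.0 12.0 29.2
    endloop
  endfacet
  facet normal 0.0000 -1.0000 0.0000
    outer loop
      vertex 0.0 0.0 0.0
      vertex 12.3 0.0 0.0
      vertex 12.3 0.0 29.2
    endloop
  endfacet
  facet normal 0.0000 -1.0000 0.0000
    outer loop
      vertex 0.0 0.0 0.0
      vertex 12.3 0.0 29.2
      vertex 0.0 0.0 29.2
    endloop
  endfacet
  facet normal 0.0000 1.0000 0.0000
    outer loop
      vertex 12.3 12.0 29.2
      vertex 12.3 12.0 0.0
      vertex 0.0 12.0 0.0
    endloop
  endfacet
  facet normal 0.0000 1.0000 0.0000
    outer loop
      vertex 0.0 12.0 29.2
      vertex 12.3 12.0 29.2
      vertex 0.0 12.0 0.0
    endloop
  endfacet
  facet normal -1.0000 0.0000 0.0000
    outer loop
      vertex 0.0 12.0 29.2
      vertex 0.0 12.0 0.0
      vertex 0.0 0.0 0.0
    endloop
  endfacet
  facet normal -1.0000 0.0000 0.0000
    outer loop
      vertex 0.0 0.0 29.2
      vertex 0.0 12.0 29.2
      vertex 0.0 0.0 0.0
    endloop
  endfacet
  facet normal 1.0000 0.0000 0.0000
    outer loop
      vertex 12.3 0.0 0.0
      vertex 12.3 12.0 0.0
      vertex 12.3 12.0 29.2
    endloop
  endfacet
  facet normal 1.0000 0.0000 0.0000
    outer loop
      vertex 12.3 0.0 0.0
      vertex 12.3 12.0 29.2
      vertex 12.3 0.0 29.2
    endloop
  endfacet
endsolid part

The G0 Z moves step by Δz≈4.9 mm. Every layer's G1 loop is the same polygon, so the solid is a straight extrusion of it from z=0 to z≈29.2. Closing with flat bottom and top caps and triangulating gives 12 facets — a rectangular box, roughly 12.3 × 12 mm footprint and 29.2 mm tall.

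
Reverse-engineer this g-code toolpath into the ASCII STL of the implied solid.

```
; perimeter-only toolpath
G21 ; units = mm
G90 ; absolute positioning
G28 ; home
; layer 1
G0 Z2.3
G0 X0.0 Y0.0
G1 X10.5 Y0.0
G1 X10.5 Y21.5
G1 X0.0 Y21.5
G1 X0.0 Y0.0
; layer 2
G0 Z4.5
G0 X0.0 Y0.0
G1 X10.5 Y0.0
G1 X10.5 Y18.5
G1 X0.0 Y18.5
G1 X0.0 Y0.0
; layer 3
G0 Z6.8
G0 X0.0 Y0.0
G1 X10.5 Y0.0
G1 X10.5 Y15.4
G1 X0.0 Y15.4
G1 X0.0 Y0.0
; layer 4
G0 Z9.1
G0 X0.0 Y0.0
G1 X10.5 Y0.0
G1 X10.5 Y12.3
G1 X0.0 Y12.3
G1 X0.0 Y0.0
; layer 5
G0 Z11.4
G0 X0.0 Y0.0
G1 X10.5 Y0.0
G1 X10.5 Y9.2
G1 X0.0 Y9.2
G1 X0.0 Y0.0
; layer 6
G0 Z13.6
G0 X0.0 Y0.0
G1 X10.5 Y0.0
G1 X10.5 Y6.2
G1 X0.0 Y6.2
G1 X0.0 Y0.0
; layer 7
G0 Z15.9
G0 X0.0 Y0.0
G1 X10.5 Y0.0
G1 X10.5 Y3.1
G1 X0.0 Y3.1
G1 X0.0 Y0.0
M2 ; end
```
solid part
  facet normal 0.0000 0.0000 -1.0000
    outer loop
      vertex 10.5 24.6 0.0
      vertex 10.5 0.0 0.0
      vertex 0.0 0.0 0.0
    endloop
  endfacet
  facet normal 0.0000 0.0000 -1.0000
    outer loop
      vertex 0.0 24.6 0.0
      vertex 10.5 24.6 0.0
      vertex 0.0 0.0 0.0
    endloop
  endfacet
  facet normal 0.0000 -1.0000 0.0000
    outer loop
      vertex 0.0 0.0 0.0
      vertex 10.5 0.0 0.0
      vertex 10.5 0.0 18.2
    endloop
  endfacet
  facet normal 0.0000 -1.0000 0.0000
    outer loop
      vertex 0.0 0.0 0.0
      vertex 10.5 0.0 18.2
      vertex 0.0 0.0 18.2
    endloop
  endfacet
  facet normal 0.0000 0.5948 0.8039
    outer loop
      vertex 0.0 0.0 18.2
      vertex 10.5 0.0 18.2
      vertex 10.5 24.6 0.0
    endloop
  endfacet
  facet normal 0.0000 0.5948 0.8039
    outer loop
      vertex 0.0 0.0 18.2
      vertex 10.5 24.6 0.0
      vertex 0.0 24.6 0.0
    endloop
  endfacet
  facet normal -1.0000 0.0000 0.0000
    outer loop
      vertex 0.0 0.0 18.2
      vertex 0.0 24.6 0.0
      vertex 0.0 0.0 0.0
    endloop
  endfacet
  facet normal 1.0000 0.0000 0.0000
    outer loop
      vertex 10.5 0.0 0.0
      vertex 10.5 24.6 0.0
      vertex 10.5 0.0 18.2
    endloop
  endfacet
endsolid part

The G0 Z moves step by Δz≈2.3 mm. The G1 loops shrink linearly with z, so the solid tapers from its base footprint up to z≈18.2. Closing with a flat bottom cap and the tapered top and triangulating gives 8 facets — a wedge (ramp): 10.5 × 24.6 mm base, rising to 18.2 mm along the y=0 edge and sloping linearly to z=0 at y=24.6.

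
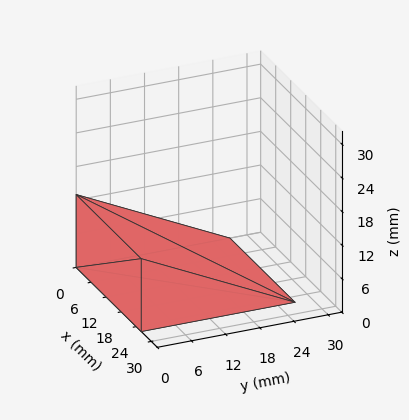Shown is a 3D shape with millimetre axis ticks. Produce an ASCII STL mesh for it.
Reading the render: the shape is a wedge (ramp): 26 × 27 mm base, rising to 13 mm along the y=0 edge and sloping linearly to z=0 at y=27 (dimensions read to the nearest mm from the axis ticks). For the STL, each face is triangulated and given an outward normal.

solid part
  facet normal 0.0000 0.0000 -1.0000
    outer loop
      vertex 26.000 27.000 0.000
      vertex 26.000 0.000 0.000
      vertex 0.000 0.000 0.000
    endloop
  endfacet
  facet normal 0.0000 0.0000 -1.0000
    outer loop
      vertex 0.000 27.000 0.000
      vertex 26.000 27.000 0.000
      vertex 0.000 0.000 0.000
    endloop
  endfacet
  facet normal 0.0000 -1.0000 0.0000
    outer loop
      vertex 0.000 0.000 0.000
      vertex 26.000 0.000 0.000
      vertex 26.000 0.000 13.000
    endloop
  endfacet
  facet normal 0.0000 -1.0000 0.0000
    outer loop
      vertex 0.000 0.000 0.000
      vertex 26.000 0.000 13.000
      vertex 0.000 0.000 13.000
    endloop
  endfacet
  facet normal 0.0000 0.4338 0.9010
    outer loop
      vertex 0.000 0.000 13.000
      vertex 26.000 0.000 13.000
      vertex 26.000 27.000 0.000
    endloop
  endfacet
  facet normal 0.0000 0.4338 0.9010
    outer loop
      vertex 0.000 0.000 13.000
      vertex 26.000 27.000 0.000
      vertex 0.000 27.000 0.000
    endloop
  endfacet
  facet normal -1.0000 0.0000 0.0000
    outer loop
      vertex 0.000 0.000 13.000
      vertex 0.000 27.000 0.000
      vertex 0.000 0.000 0.000
    endloop
  endfacet
  facet normal 1.0000 0.0000 0.0000
    outer loop
      vertex 26.000 0.000 0.000
      vertex 26.000 27.000 0.000
      vertex 26.000 0.000 13.000
    endloop
  endfacet
endsolid part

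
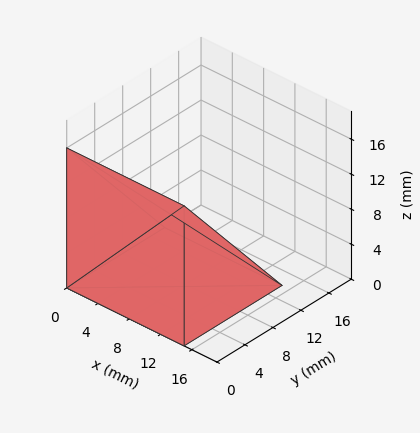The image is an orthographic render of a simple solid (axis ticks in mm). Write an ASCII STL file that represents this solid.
Reading the render: the shape is a wedge (ramp): 15 × 14 mm base, rising to 16 mm along the y=0 edge and sloping linearly to z=0 at y=14 (dimensions read to the nearest mm from the axis ticks). For the STL, each face is triangulated and given an outward normal.

solid part
  facet normal 0.0000 0.0000 -1.0000
    outer loop
      vertex 15.00 14.00 0.00
      vertex 15.00 0.00 0.00
      vertex 0.00 0.00 0.00
    endloop
  endfacet
  facet normal 0.0000 0.0000 -1.0000
    outer loop
      vertex 0.00 14.00 0.00
      vertex 15.00 14.00 0.00
      vertex 0.00 0.00 0.00
    endloop
  endfacet
  facet normal 0.0000 -1.0000 0.0000
    outer loop
      vertex 0.00 0.00 0.00
      vertex 15.00 0.00 0.00
      vertex 15.00 0.00 16.00
    endloop
  endfacet
  facet normal 0.0000 -1.0000 0.0000
    outer loop
      vertex 0.00 0.00 0.00
      vertex 15.00 0.00 16.00
      vertex 0.00 0.00 16.00
    endloop
  endfacet
  facet normal 0.0000 0.7526 0.6585
    outer loop
      vertex 0.00 0.00 16.00
      vertex 15.00 0.00 16.00
      vertex 15.00 14.00 0.00
    endloop
  endfacet
  facet normal 0.0000 0.7526 0.6585
    outer loop
      vertex 0.00 0.00 16.00
      vertex 15.00 14.00 0.00
      vertex 0.00 14.00 0.00
    endloop
  endfacet
  facet normal -1.0000 0.0000 0.0000
    outer loop
      vertex 0.00 0.00 16.00
      vertex 0.00 14.00 0.00
      vertex 0.00 0.00 0.00
    endloop
  endfacet
  facet normal 1.0000 0.0000 0.0000
    outer loop
      vertex 15.00 0.00 0.00
      vertex 15.00 14.00 0.00
      vertex 15.00 0.00 16.00
    endloop
  endfacet
endsolid part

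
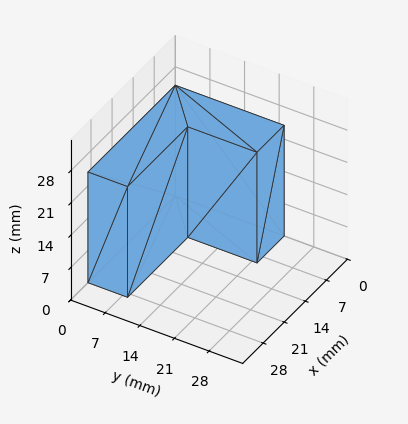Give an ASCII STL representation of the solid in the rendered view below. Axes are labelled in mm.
Reading the render: the shape is an L-shaped prism: outer 29 × 22 mm, arm thicknesses ≈ 8 mm (horizontal) and 9 mm (vertical), extruded 24 mm in z (dimensions read to the nearest mm from the axis ticks). For the STL, each face is triangulated and given an outward normal.

solid part
  facet normal 0.0000 0.0000 -1.0000
    outer loop
      vertex 29.000 8.000 0.000
      vertex 29.000 0.000 0.000
      vertex 0.000 0.000 0.000
    endloop
  endfacet
  facet normal 0.0000 0.0000 -1.0000
    outer loop
      vertex 9.000 8.000 0.000
      vertex 29.000 8.000 0.000
      vertex 0.000 0.000 0.000
    endloop
  endfacet
  facet normal 0.0000 0.0000 -1.0000
    outer loop
      vertex 9.000 22.000 0.000
      vertex 9.000 8.000 0.000
      vertex 0.000 0.000 0.000
    endloop
  endfacet
  facet normal 0.0000 0.0000 -1.0000
    outer loop
      vertex 0.000 22.000 0.000
      vertex 9.000 22.000 0.000
      vertex 0.000 0.000 0.000
    endloop
  endfacet
  facet normal 0.0000 0.0000 1.0000
    outer loop
      vertex 0.000 0.000 24.000
      vertex 29.000 0.000 24.000
      vertex 29.000 8.000 24.000
    endloop
  endfacet
  facet normal 0.0000 0.0000 1.0000
    outer loop
      vertex 0.000 0.000 24.000
      vertex 29.000 8.000 24.000
      vertex 9.000 8.000 24.000
    endloop
  endfacet
  facet normal 0.0000 0.0000 1.0000
    outer loop
      vertex 0.000 0.000 24.000
      vertex 9.000 8.000 24.000
      vertex 9.000 22.000 24.000
    endloop
  endfacet
  facet normal 0.0000 0.0000 1.0000
    outer loop
      vertex 0.000 0.000 24.000
      vertex 9.000 22.000 24.000
      vertex 0.000 22.000 24.000
    endloop
  endfacet
  facet normal 0.0000 -1.0000 0.0000
    outer loop
      vertex 0.000 0.000 0.000
      vertex 29.000 0.000 0.000
      vertex 29.000 0.000 24.000
    endloop
  endfacet
  facet normal 0.0000 -1.0000 0.0000
    outer loop
      vertex 0.000 0.000 0.000
      vertex 29.000 0.000 24.000
      vertex 0.000 0.000 24.000
    endloop
  endfacet
  facet normal 1.0000 0.0000 0.0000
    outer loop
      vertex 29.000 0.000 0.000
      vertex 29.000 8.000 0.000
      vertex 29.000 8.000 24.000
    endloop
  endfacet
  facet normal 1.0000 0.0000 0.0000
    outer loop
      vertex 29.000 0.000 0.000
      vertex 29.000 8.000 24.000
      vertex 29.000 0.000 24.000
    endloop
  endfacet
  facet normal 0.0000 1.0000 0.0000
    outer loop
      vertex 29.000 8.000 0.000
      vertex 9.000 8.000 0.000
      vertex 9.000 8.000 24.000
    endloop
  endfacet
  facet normal 0.0000 1.0000 0.0000
    outer loop
      vertex 29.000 8.000 0.000
      vertex 9.000 8.000 24.000
      vertex 29.000 8.000 24.000
    endloop
  endfacet
  facet normal 1.0000 0.0000 0.0000
    outer loop
      vertex 9.000 8.000 0.000
      vertex 9.000 22.000 0.000
      vertex 9.000 22.000 24.000
    endloop
  endfacet
  facet normal 1.0000 0.0000 0.0000
    outer loop
      vertex 9.000 8.000 0.000
      vertex 9.000 22.000 24.000
      vertex 9.000 8.000 24.000
    endloop
  endfacet
  facet normal 0.0000 1.0000 0.0000
    outer loop
      vertex 9.000 22.000 0.000
      vertex 0.000 22.000 0.000
      vertex 0.000 22.000 24.000
    endloop
  endfacet
  facet normal 0.0000 1.0000 0.0000
    outer loop
      vertex 9.000 22.000 0.000
      vertex 0.000 22.000 24.000
      vertex 9.000 22.000 24.000
    endloop
  endfacet
  facet normal -1.0000 0.0000 0.0000
    outer loop
      vertex 0.000 22.000 0.000
      vertex 0.000 0.000 0.000
      vertex 0.000 0.000 24.000
    endloop
  endfacet
  facet normal -1.0000 0.0000 0.0000
    outer loop
      vertex 0.000 22.000 0.000
      vertex 0.000 0.000 24.000
      vertex 0.000 22.000 24.000
    endloop
  endfacet
endsolid part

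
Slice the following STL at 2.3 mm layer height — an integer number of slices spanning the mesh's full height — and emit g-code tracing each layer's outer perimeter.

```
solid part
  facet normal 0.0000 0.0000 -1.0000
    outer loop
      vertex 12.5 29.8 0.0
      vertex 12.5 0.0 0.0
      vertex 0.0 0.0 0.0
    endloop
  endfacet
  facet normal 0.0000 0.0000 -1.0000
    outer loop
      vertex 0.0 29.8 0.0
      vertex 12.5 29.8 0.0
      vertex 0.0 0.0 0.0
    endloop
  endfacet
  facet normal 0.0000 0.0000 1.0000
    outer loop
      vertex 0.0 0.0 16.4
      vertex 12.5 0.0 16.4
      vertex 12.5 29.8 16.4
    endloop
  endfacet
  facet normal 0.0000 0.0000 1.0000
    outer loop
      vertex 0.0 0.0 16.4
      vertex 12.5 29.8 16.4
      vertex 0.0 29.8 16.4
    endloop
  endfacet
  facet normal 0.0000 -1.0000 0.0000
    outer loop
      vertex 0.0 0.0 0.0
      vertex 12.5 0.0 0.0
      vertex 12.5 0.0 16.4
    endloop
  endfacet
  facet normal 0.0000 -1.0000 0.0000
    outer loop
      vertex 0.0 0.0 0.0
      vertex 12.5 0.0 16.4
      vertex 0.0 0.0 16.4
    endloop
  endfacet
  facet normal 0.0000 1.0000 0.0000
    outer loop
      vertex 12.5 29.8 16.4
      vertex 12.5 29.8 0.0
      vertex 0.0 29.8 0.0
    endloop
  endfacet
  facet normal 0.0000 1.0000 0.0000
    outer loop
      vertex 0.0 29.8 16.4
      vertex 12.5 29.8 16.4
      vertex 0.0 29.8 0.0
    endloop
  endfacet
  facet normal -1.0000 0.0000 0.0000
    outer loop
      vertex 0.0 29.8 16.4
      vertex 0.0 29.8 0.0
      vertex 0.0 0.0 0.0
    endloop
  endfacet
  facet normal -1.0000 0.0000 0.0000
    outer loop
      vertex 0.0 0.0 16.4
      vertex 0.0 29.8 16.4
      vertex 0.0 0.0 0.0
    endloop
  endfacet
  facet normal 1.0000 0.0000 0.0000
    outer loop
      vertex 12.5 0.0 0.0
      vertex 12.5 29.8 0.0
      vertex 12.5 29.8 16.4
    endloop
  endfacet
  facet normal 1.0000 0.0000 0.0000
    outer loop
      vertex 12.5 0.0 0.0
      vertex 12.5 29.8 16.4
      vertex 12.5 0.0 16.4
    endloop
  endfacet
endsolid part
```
; perimeter-only toolpath
G21 ; units = mm
G90 ; absolute positioning
G28 ; home
; layer 1
G0 Z2.3
G0 X0.0 Y0.0
G1 X12.5 Y0.0
G1 X12.5 Y29.8
G1 X0.0 Y29.8
G1 X0.0 Y0.0
; layer 2
G0 Z4.7
G0 X0.0 Y0.0
G1 X12.5 Y0.0
G1 X12.5 Y29.8
G1 X0.0 Y29.8
G1 X0.0 Y0.0
; layer 3
G0 Z7.0
G0 X0.0 Y0.0
G1 X12.5 Y0.0
G1 X12.5 Y29.8
G1 X0.0 Y29.8
G1 X0.0 Y0.0
; layer 4
G0 Z9.4
G0 X0.0 Y0.0
G1 X12.5 Y0.0
G1 X12.5 Y29.8
G1 X0.0 Y29.8
G1 X0.0 Y0.0
; layer 5
G0 Z11.7
G0 X0.0 Y0.0
G1 X12.5 Y0.0
G1 X12.5 Y29.8
G1 X0.0 Y29.8
G1 X0.0 Y0.0
; layer 6
G0 Z14.1
G0 X0.0 Y0.0
G1 X12.5 Y0.0
G1 X12.5 Y29.8
G1 X0.0 Y29.8
G1 X0.0 Y0.0
; layer 7
G0 Z16.4
G0 X0.0 Y0.0
G1 X12.5 Y0.0
G1 X12.5 Y29.8
G1 X0.0 Y29.8
G1 X0.0 Y0.0
M2 ; end

The solid is a rectangular box, roughly 12.5 × 29.8 mm footprint and 16.4 mm tall. Slicing at Δz = 2.3 mm — 7 equal slices spanning the solid's height, so layer i sits at z = i·h/7 — gives 7 non-empty perimeters. Each is a 4-segment closed polygon; G0 lifts to the layer z and rapids to the start vertex, then G1 traces the edges.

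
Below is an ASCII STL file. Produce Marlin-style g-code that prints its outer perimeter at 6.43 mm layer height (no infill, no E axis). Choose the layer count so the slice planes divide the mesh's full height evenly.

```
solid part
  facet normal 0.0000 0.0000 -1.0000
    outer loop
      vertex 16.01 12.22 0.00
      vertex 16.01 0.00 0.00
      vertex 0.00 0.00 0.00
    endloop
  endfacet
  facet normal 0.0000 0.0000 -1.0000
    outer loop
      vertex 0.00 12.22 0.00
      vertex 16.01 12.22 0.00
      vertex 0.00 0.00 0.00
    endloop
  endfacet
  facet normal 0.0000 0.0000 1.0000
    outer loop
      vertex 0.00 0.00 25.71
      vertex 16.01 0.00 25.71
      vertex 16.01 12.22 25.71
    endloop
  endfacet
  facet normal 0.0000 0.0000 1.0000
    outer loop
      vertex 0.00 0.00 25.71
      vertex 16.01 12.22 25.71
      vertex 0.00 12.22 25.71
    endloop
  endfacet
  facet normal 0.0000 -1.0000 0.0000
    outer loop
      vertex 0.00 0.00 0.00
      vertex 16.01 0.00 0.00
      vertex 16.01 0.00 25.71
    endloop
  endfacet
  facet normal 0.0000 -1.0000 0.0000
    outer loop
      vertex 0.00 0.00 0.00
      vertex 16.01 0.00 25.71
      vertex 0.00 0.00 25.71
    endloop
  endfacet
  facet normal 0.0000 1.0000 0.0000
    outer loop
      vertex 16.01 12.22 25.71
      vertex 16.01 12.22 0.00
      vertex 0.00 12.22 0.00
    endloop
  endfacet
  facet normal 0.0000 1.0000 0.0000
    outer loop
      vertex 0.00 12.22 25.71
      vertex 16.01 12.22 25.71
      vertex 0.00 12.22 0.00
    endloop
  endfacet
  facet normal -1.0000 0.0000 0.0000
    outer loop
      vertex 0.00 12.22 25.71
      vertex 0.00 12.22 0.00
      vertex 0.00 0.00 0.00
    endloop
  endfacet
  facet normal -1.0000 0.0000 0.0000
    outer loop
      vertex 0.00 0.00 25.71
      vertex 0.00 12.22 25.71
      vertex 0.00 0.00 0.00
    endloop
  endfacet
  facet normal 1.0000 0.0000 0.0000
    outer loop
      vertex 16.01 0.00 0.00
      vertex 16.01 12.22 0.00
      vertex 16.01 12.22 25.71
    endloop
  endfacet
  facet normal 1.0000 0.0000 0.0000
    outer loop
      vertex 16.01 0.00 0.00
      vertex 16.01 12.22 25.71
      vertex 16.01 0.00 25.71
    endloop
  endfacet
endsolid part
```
; perimeter-only toolpath
G21 ; units = mm
G90 ; absolute positioning
G28 ; home
; layer 1
G0 Z6.43
G0 X0.00 Y0.00
G1 X16.01 Y0.00
G1 X16.01 Y12.22
G1 X0.00 Y12.22
G1 X0.00 Y0.00
; layer 2
G0 Z12.86
G0 X0.00 Y0.00
G1 X16.01 Y0.00
G1 X16.01 Y12.22
G1 X0.00 Y12.22
G1 X0.00 Y0.00
; layer 3
G0 Z19.28
G0 X0.00 Y0.00
G1 X16.01 Y0.00
G1 X16.01 Y12.22
G1 X0.00 Y12.22
G1 X0.00 Y0.00
; layer 4
G0 Z25.71
G0 X0.00 Y0.00
G1 X16.01 Y0.00
G1 X16.01 Y12.22
G1 X0.00 Y12.22
G1 X0.00 Y0.00
M2 ; end

The solid is a rectangular box, roughly 16 × 12.2 mm footprint and 25.7 mm tall. Slicing at Δz = 6.43 mm — 4 equal slices spanning the solid's height, so layer i sits at z = i·h/4 — gives 4 non-empty perimeters. Each is a 4-segment closed polygon; G0 lifts to the layer z and rapids to the start vertex, then G1 traces the edges.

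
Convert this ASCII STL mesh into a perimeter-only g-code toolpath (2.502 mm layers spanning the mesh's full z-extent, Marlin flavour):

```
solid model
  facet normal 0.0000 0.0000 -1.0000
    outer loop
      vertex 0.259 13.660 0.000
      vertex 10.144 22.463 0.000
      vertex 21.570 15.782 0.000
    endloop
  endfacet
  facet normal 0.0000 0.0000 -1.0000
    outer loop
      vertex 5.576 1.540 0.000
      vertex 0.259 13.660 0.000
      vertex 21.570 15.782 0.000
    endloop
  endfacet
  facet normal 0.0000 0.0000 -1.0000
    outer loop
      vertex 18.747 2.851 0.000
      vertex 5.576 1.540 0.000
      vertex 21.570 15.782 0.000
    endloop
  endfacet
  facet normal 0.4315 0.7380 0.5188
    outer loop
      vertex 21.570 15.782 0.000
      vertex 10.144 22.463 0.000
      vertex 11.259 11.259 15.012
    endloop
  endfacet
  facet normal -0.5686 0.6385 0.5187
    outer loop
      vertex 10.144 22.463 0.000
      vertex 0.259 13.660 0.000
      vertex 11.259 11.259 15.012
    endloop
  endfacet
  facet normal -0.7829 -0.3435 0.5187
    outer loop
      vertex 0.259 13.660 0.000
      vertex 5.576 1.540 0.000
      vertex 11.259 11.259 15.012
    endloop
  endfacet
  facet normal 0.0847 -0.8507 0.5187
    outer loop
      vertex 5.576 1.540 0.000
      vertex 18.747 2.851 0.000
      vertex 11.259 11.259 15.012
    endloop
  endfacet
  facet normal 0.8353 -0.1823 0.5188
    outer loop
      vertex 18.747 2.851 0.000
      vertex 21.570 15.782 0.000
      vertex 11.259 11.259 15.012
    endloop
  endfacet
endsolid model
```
; perimeter-only toolpath
G21 ; units = mm
G90 ; absolute positioning
G28 ; home
; layer 1
G0 Z2.502
G0 X19.851 Y15.028
G1 X10.330 Y20.596
G1 X2.092 Y13.260
G1 X6.523 Y3.160
G1 X17.499 Y4.252
G1 X19.851 Y15.028
; layer 2
G0 Z5.004
G0 X18.133 Y14.274
G1 X10.516 Y18.728
G1 X3.926 Y12.860
G1 X7.470 Y4.780
G1 X16.251 Y5.654
G1 X18.133 Y14.274
; layer 3
G0 Z7.506
G0 X16.415 Y13.521
G1 X10.701 Y16.861
G1 X5.759 Y12.460
G1 X8.418 Y6.399
G1 X15.003 Y7.055
G1 X16.415 Y13.521
; layer 4
G0 Z10.008
G0 X14.696 Y12.767
G1 X10.887 Y14.994
G1 X7.592 Y12.059
G1 X9.365 Y8.019
G1 X13.755 Y8.456
G1 X14.696 Y12.767
; layer 5
G0 Z12.510
G0 X12.977 Y12.013
G1 X11.073 Y13.126
G1 X9.426 Y11.659
G1 X10.312 Y9.639
G1 X12.507 Y9.858
G1 X12.977 Y12.013
M2 ; end

The solid is a regular 5-sided pyramid, base circumscribed radius ≈ 11.3 mm, apex at z ≈ 15 mm. Slicing at Δz = 2.502 mm — 6 equal slices spanning the solid's height, so layer i sits at z = i·h/6 — gives 5 non-empty perimeters. Each is a 5-segment closed polygon; G0 lifts to the layer z and rapids to the start vertex, then G1 traces the edges. The cross-section shrinks linearly with z (the slice at the apex is degenerate and omitted).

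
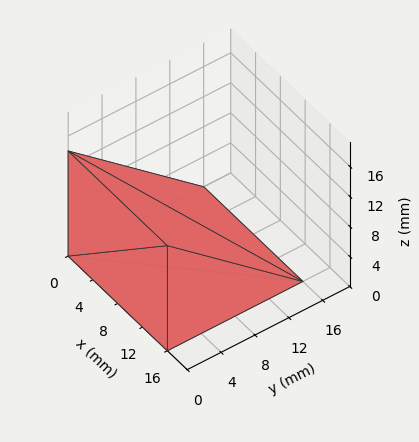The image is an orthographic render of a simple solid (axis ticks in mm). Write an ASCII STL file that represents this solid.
Reading the render: the shape is a wedge (ramp): 16 × 16 mm base, rising to 14 mm along the y=0 edge and sloping linearly to z=0 at y=16 (dimensions read to the nearest mm from the axis ticks). For the STL, each face is triangulated and given an outward normal.

solid part
  facet normal 0.0000 0.0000 -1.0000
    outer loop
      vertex 16.00 16.00 0.00
      vertex 16.00 0.00 0.00
      vertex 0.00 0.00 0.00
    endloop
  endfacet
  facet normal 0.0000 0.0000 -1.0000
    outer loop
      vertex 0.00 16.00 0.00
      vertex 16.00 16.00 0.00
      vertex 0.00 0.00 0.00
    endloop
  endfacet
  facet normal 0.0000 -1.0000 0.0000
    outer loop
      vertex 0.00 0.00 0.00
      vertex 16.00 0.00 0.00
      vertex 16.00 0.00 14.00
    endloop
  endfacet
  facet normal 0.0000 -1.0000 0.0000
    outer loop
      vertex 0.00 0.00 0.00
      vertex 16.00 0.00 14.00
      vertex 0.00 0.00 14.00
    endloop
  endfacet
  facet normal 0.0000 0.6585 0.7526
    outer loop
      vertex 0.00 0.00 14.00
      vertex 16.00 0.00 14.00
      vertex 16.00 16.00 0.00
    endloop
  endfacet
  facet normal 0.0000 0.6585 0.7526
    outer loop
      vertex 0.00 0.00 14.00
      vertex 16.00 16.00 0.00
      vertex 0.00 16.00 0.00
    endloop
  endfacet
  facet normal -1.0000 0.0000 0.0000
    outer loop
      vertex 0.00 0.00 14.00
      vertex 0.00 16.00 0.00
      vertex 0.00 0.00 0.00
    endloop
  endfacet
  facet normal 1.0000 0.0000 0.0000
    outer loop
      vertex 16.00 0.00 0.00
      vertex 16.00 16.00 0.00
      vertex 16.00 0.00 14.00
    endloop
  endfacet
endsolid part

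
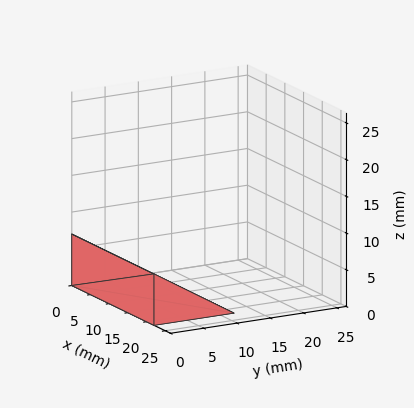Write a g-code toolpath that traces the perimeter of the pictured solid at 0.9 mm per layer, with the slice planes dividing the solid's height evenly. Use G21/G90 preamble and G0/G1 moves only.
Reading the render: the shape is a wedge (ramp): 22 × 12 mm base, rising to 7 mm along the y=0 edge and sloping linearly to z=0 at y=12 (dimensions read to the nearest mm from the axis ticks). For the g-code, the solid's height is divided into equal slices at the stated Δz and each level perimeter traced with G1 moves after a G0 lift.

; perimeter-only toolpath
G21 ; units = mm
G90 ; absolute positioning
G28 ; home
; layer 1
G0 Z0.9
G0 X0.0 Y0.0
G1 X22.0 Y0.0
G1 X22.0 Y10.5
G1 X0.0 Y10.5
G1 X0.0 Y0.0
; layer 2
G0 Z1.8
G0 X0.0 Y0.0
G1 X22.0 Y0.0
G1 X22.0 Y9.0
G1 X0.0 Y9.0
G1 X0.0 Y0.0
; layer 3
G0 Z2.6
G0 X0.0 Y0.0
G1 X22.0 Y0.0
G1 X22.0 Y7.5
G1 X0.0 Y7.5
G1 X0.0 Y0.0
; layer 4
G0 Z3.5
G0 X0.0 Y0.0
G1 X22.0 Y0.0
G1 X22.0 Y6.0
G1 X0.0 Y6.0
G1 X0.0 Y0.0
; layer 5
G0 Z4.4
G0 X0.0 Y0.0
G1 X22.0 Y0.0
G1 X22.0 Y4.5
G1 X0.0 Y4.5
G1 X0.0 Y0.0
; layer 6
G0 Z5.2
G0 X0.0 Y0.0
G1 X22.0 Y0.0
G1 X22.0 Y3.0
G1 X0.0 Y3.0
G1 X0.0 Y0.0
; layer 7
G0 Z6.1
G0 X0.0 Y0.0
G1 X22.0 Y0.0
G1 X22.0 Y1.5
G1 X0.0 Y1.5
G1 X0.0 Y0.0
M2 ; end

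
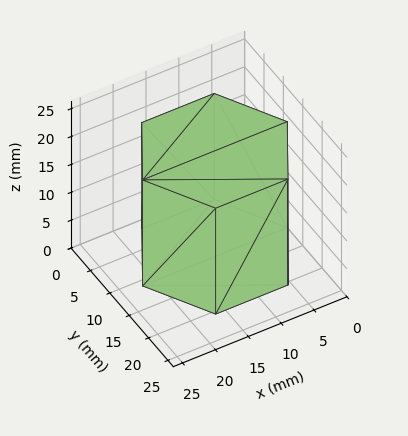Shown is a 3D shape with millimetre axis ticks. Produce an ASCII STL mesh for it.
Reading the render: the shape is a regular 6-sided prism (a cylinder approximated with 6 flat sides), circumscribed radius ≈ 11 mm, height ≈ 19 mm (dimensions read to the nearest mm from the axis ticks). For the STL, each face is triangulated and given an outward normal.

solid part
  facet normal 0.0000 0.0000 -1.0000
    outer loop
      vertex 5.500 20.526 0.000
      vertex 16.500 20.526 0.000
      vertex 22.000 11.000 0.000
    endloop
  endfacet
  facet normal 0.0000 0.0000 -1.0000
    outer loop
      vertex 0.000 11.000 0.000
      vertex 5.500 20.526 0.000
      vertex 22.000 11.000 0.000
    endloop
  endfacet
  facet normal 0.0000 0.0000 -1.0000
    outer loop
      vertex 5.500 1.474 0.000
      vertex 0.000 11.000 0.000
      vertex 22.000 11.000 0.000
    endloop
  endfacet
  facet normal 0.0000 0.0000 -1.0000
    outer loop
      vertex 16.500 1.474 0.000
      vertex 5.500 1.474 0.000
      vertex 22.000 11.000 0.000
    endloop
  endfacet
  facet normal 0.0000 0.0000 1.0000
    outer loop
      vertex 22.000 11.000 19.000
      vertex 16.500 20.526 19.000
      vertex 5.500 20.526 19.000
    endloop
  endfacet
  facet normal 0.0000 0.0000 1.0000
    outer loop
      vertex 22.000 11.000 19.000
      vertex 5.500 20.526 19.000
      vertex 0.000 11.000 19.000
    endloop
  endfacet
  facet normal 0.0000 0.0000 1.0000
    outer loop
      vertex 22.000 11.000 19.000
      vertex 0.000 11.000 19.000
      vertex 5.500 1.474 19.000
    endloop
  endfacet
  facet normal 0.0000 0.0000 1.0000
    outer loop
      vertex 22.000 11.000 19.000
      vertex 5.500 1.474 19.000
      vertex 16.500 1.474 19.000
    endloop
  endfacet
  facet normal 0.8660 0.5000 0.0000
    outer loop
      vertex 22.000 11.000 0.000
      vertex 16.500 20.526 0.000
      vertex 16.500 20.526 19.000
    endloop
  endfacet
  facet normal 0.8660 0.5000 0.0000
    outer loop
      vertex 22.000 11.000 0.000
      vertex 16.500 20.526 19.000
      vertex 22.000 11.000 19.000
    endloop
  endfacet
  facet normal 0.0000 1.0000 0.0000
    outer loop
      vertex 16.500 20.526 0.000
      vertex 5.500 20.526 0.000
      vertex 5.500 20.526 19.000
    endloop
  endfacet
  facet normal 0.0000 1.0000 0.0000
    outer loop
      vertex 16.500 20.526 0.000
      vertex 5.500 20.526 19.000
      vertex 16.500 20.526 19.000
    endloop
  endfacet
  facet normal -0.8660 0.5000 0.0000
    outer loop
      vertex 5.500 20.526 0.000
      vertex 0.000 11.000 0.000
      vertex 0.000 11.000 19.000
    endloop
  endfacet
  facet normal -0.8660 0.5000 0.0000
    outer loop
      vertex 5.500 20.526 0.000
      vertex 0.000 11.000 19.000
      vertex 5.500 20.526 19.000
    endloop
  endfacet
  facet normal -0.8660 -0.5000 0.0000
    outer loop
      vertex 0.000 11.000 0.000
      vertex 5.500 1.474 0.000
      vertex 5.500 1.474 19.000
    endloop
  endfacet
  facet normal -0.8660 -0.5000 0.0000
    outer loop
      vertex 0.000 11.000 0.000
      vertex 5.500 1.474 19.000
      vertex 0.000 11.000 19.000
    endloop
  endfacet
  facet normal 0.0000 -1.0000 0.0000
    outer loop
      vertex 5.500 1.474 0.000
      vertex 16.500 1.474 0.000
      vertex 16.500 1.474 19.000
    endloop
  endfacet
  facet normal 0.0000 -1.0000 0.0000
    outer loop
      vertex 5.500 1.474 0.000
      vertex 16.500 1.474 19.000
      vertex 5.500 1.474 19.000
    endloop
  endfacet
  facet normal 0.8660 -0.5000 0.0000
    outer loop
      vertex 16.500 1.474 0.000
      vertex 22.000 11.000 0.000
      vertex 22.000 11.000 19.000
    endloop
  endfacet
  facet normal 0.8660 -0.5000 0.0000
    outer loop
      vertex 16.500 1.474 0.000
      vertex 22.000 11.000 19.000
      vertex 16.500 1.474 19.000
    endloop
  endfacet
endsolid part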